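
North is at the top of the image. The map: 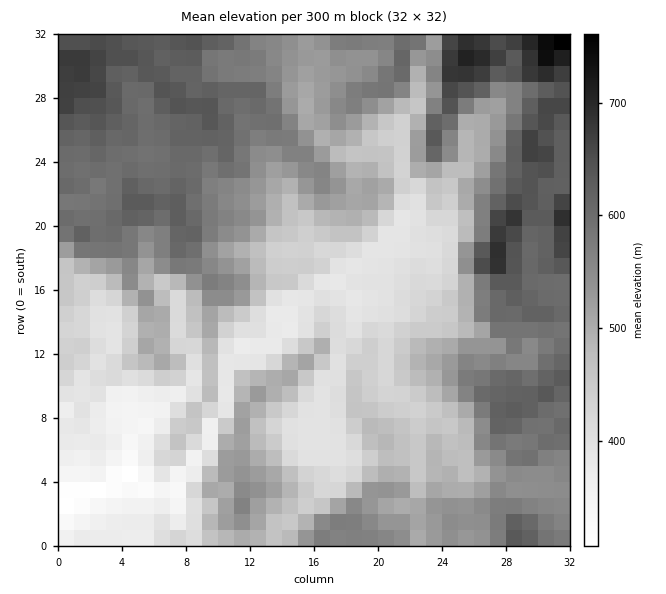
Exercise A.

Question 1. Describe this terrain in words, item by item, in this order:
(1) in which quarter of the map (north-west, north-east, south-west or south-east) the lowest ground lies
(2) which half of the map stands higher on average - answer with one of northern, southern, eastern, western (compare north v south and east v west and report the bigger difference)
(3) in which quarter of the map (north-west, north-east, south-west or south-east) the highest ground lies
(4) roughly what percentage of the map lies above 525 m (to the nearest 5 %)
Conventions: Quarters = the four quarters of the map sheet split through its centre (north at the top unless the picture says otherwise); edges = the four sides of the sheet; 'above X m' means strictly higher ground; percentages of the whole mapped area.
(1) Look to the south-west quarter for the lowest ground.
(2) Taken as a whole, the northern half is higher than the southern.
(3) The highest point lies in the north-east quarter of the map.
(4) Roughly 50 % of the ground is higher than 525 m.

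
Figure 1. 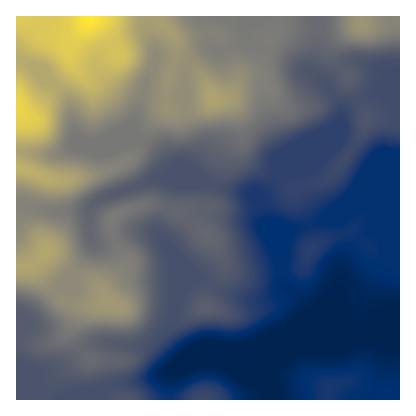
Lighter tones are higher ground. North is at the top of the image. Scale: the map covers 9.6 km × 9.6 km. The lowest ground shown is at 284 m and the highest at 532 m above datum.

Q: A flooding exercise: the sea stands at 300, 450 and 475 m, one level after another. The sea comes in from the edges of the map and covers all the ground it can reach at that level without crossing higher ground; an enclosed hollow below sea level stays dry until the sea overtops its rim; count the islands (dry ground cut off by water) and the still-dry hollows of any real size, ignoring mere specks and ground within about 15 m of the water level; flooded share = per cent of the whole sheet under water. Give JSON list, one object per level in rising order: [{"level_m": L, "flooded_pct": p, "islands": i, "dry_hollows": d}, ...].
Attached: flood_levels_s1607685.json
[{"level_m": 300, "flooded_pct": 12, "islands": 0, "dry_hollows": 0}, {"level_m": 450, "flooded_pct": 89, "islands": 0, "dry_hollows": 0}, {"level_m": 475, "flooded_pct": 94, "islands": 0, "dry_hollows": 0}]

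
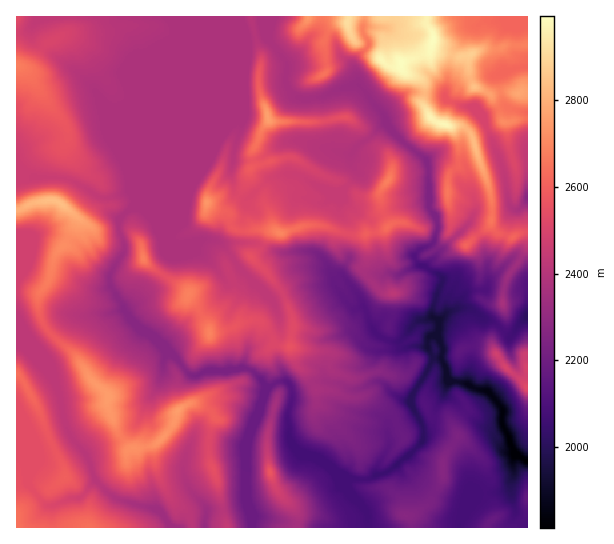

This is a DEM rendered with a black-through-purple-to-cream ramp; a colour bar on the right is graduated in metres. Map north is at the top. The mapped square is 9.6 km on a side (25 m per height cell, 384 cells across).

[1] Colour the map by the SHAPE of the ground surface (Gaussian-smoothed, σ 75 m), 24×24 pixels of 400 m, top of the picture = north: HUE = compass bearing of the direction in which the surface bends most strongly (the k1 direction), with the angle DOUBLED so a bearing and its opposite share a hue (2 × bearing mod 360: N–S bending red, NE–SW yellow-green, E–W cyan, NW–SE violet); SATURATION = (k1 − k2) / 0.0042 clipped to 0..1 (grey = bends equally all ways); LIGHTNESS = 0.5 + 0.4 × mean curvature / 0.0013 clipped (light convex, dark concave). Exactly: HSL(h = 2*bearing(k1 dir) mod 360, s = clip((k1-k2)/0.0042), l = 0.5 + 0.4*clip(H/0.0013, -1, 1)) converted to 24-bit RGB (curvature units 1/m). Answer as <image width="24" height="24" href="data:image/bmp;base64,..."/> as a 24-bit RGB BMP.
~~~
<image width="24" height="24" href="data:image/bmp;base64,Qk32BgAAAAAAADYAAAAoAAAAGAAAABgAAAABABgAAAAAAMAGAAATCwAAEwsAAAAAAAAAAAAAfp2mTXWakJO3p7TFiZu/nHK+kyl2umZFO3XCu+SgZDmYYTBnsKNIttKET3+ebmeIYktvrlpaw8yPooNlR2dyVpWa0qyiuD24m1torUdYRXknYsE0Ng0QgXMkOXF9iMaUbi5iyOuiGRQ6n0OY1PfelYy6bE13eU96cGe2g8apkW+Mx4mNRICCZXpydatNrjrhZ2uDeXKOwNrASBthv321ydOwPLx/P0dpdVKU5PPYEAw32/W3UNWffT9cgUhqdDo5OZQgP38eo12gunqDvGBeV3Nkjc+SGtLhgHp+dq1yqIVQRSZLZZ5o7dXh3XqmJ1JIR6GP1NV5Dg0o6//ARSJPViUmYDsxibuewZy9pVPJB08qu3+504CbitC5saRkNQITe2h7pNSQSRtMeVJkidt2Ln9f02G75p2mFEI/4LF+G1xi8P+BHAo4vHqeksO6ep+Ijo13W2iTj5bZFjdG1t6ypWRWcB6I4ThGo4JTacl4PSVgu5e70+bAOHRyKV+I99ToY2XssNikrFOgA15tlgDix5yCo6B9i3Zgb4xbecOSSA1SbdirxpN3n6TPNQhZ6K1pieewZDBuUS1emd+UxNvgrpHDHVNUTpYxy2Ou6cnt8dLvCBs7tQADfcYwqKhzbaGxnbtqjiYoDXZStNpraZsHOg4EJwwZ5PK9zFp4Wi5ZTJu30/HXV3htmlZgXzyEphktX1sDJi4FNScByzEpRCN/gdmDZY12c7qUXmfPtLvg89bvDWm27xWrRiiWyPnuqOv/ej5GjzWht/PWlGJbclNWZ4RxgD1cQy1W46q4lcrOQICvj8utnajigsDIR8SrrnC9bTtgcGost8c2Mw5Lj9zOHzjU2v7NAaXkazFso++mWkw/gHBVhpN3Yi1MekNee39Mb9WOs4rUqIXHk8rEizSojMaqj4C1d1WLdT1tx72AQ3IpFBldb69nX4RBkCoABokMUze6w7tdSWdObJxyhD+AVlGKTEad6djlfs+PTm2GYpZyhU1VfNVUim9tc2Rvd09fayBD37Vuas6RLYGsQ5BcnTS4+/jQQTCyNV+U8s/QVXKMcZFJNyZjn2FLL4lQleXP5M7ffDeNhl9Unlo9hc6SkGRwaU1pWSNHh+OmSt5z57HlUySIdmxJoZU/ecEYjDosN09f5rWhqkiTvbeIDTc58p/YcPXYS0UpaVY0oVhisD26oOCiaFMse2A+RxcpLJFdwrhbqshnFSwHvyFzoy4+Z9YpN3Md1V4RP1UxW448x3+E1c+yHTS8kf+wjyWMhXOHcUo7Uj8kccot6BNg4qf0OyyYW8W4boPew6rj0aFygy9JAHOBWf/H/8z3er/f0M34S1rLLWY/sfHEpNnlYhNlcbM3e1RoX2F49XDUd9/TZrzBWbqhW7FFtIPnhXbbYkd3iEhIlOyu0+33HgAz9/e9DS05yfugUa47iVnz0db62nCbShkin7VjZV5/f39/b3R9Qdbo6LHJeTtyaaRhfWJseYFmdmhZW4mRhVzRydtliJpODgMw8PjTLhlM1/+amh8KVF4wTEgUb0IjebaUe3qjcGh9f39/f39/Il1P6att0y7EnKlXWWtKdqBcgbHCWXyjITQ++N7TanquBAgz87Kce+w5BxDY4ETNb2OClYyhlbKad62feFB1f3x/f39/f39/dH19qcs8Qhqlr+tsTnDRwVOnbE9Ld3BcTmqEzvLCUwcqEisImXEb2//MHggrdclQXm51dIRrr8yfW0Vvem57f39/f39/f39/f39/Y4RtIURX/8/MIXhDV6gpXJRAgY9IRc+JTREmxSGh5LnUzP//qP/diQZ6f506amGLg6mJg7Z8Y0lwf3d7foB/f39/f4B/f39/f39/LDBV4/zPLD3giT7jj2Tg1ND2hjd0Nxw7T4CozP/bgy0XMAMMbN9K3C1SZpSGksCUel2Gblhzfo6Ae3qAf39/gIB/f4B/f39/LCpd6P+5Ohk92BQYL2APSmUqRxY0kkE5EusGv54VSRJPzfv1UXvs4d3uqcTSr3u1YjhScoVwcoRyeX5+f39/f39/gIB/f4B/M0Nn+fLSMC1gPFuO+9rQHQ5CizCH2PPvu87mxWt7K1mKq9ZJIy8eW4kwhldLq0VnfIWWfZCSfnqHdH19d393fYB+f39/f39/YGh4wNdEcCJaMIJH6sd13wV/AMnSyM+PlliT5s3FNqHe6rvvhnXXkoTFRY5kcoterHtrkmmMgHaHgHqMe4SLeXmBf39/f39/fm+GXJV8KjCb+MzOOQ2h6fzPBwZCjLFNgl93tuaMRi0/Vlg5d29MdXJU"/>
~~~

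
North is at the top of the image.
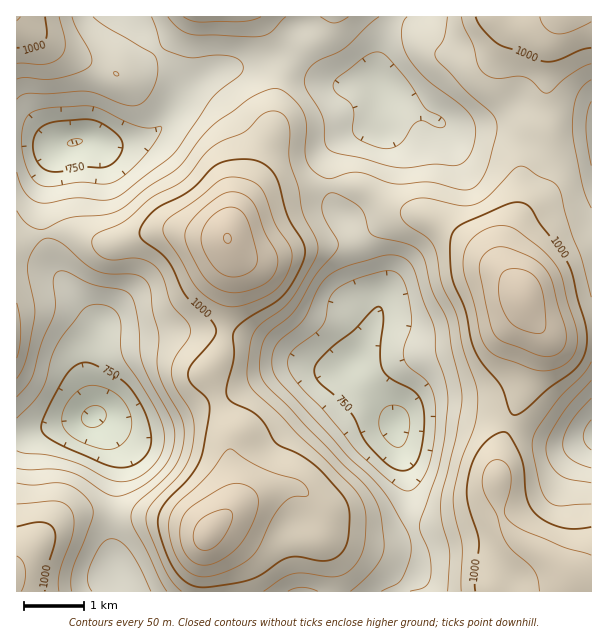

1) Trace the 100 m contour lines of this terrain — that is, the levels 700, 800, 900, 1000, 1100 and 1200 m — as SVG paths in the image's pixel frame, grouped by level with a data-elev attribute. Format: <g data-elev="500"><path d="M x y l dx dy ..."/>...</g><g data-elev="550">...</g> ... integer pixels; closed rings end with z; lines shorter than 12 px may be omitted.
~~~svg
<g data-elev="700"><path d="M102 449l-16-5-12-6-8-7-4-8 1-10 5-11 9-10 10-6 14 1 14 6 10 10 6 13 0 13-6 12-11 8z"/><path d="M398 447l-6-2-6-6-5-6-2-7 0-7 2-7 3-4 6-3 8 1 6 2 4 5 1 6 0 9-2 11-5 7z"/><path d="M69 146l-2-3 4-3 6-1 5 1 1 1-4 3z"/></g><g data-elev="800"><path d="M407 491l-6-2-11-7-33-30-33-41-27-28-7-11-2-7 0-8 4-6 25-19 6-8 3-7 3-17 6-9 7-6 13-6 31-8 9 1 6 4 4 8 3 12 4 27-8 25 1 12 5 8 18 15 5 9 2 12 0 33-6 28-10 19-6 6z"/><path d="M591 450l-5-6-3-7 2-9 6-8"/><path d="M17 418l16-16 9-12 4-10 7-26 11-21 21-25 7-3 10 0 11 4 6 7 2 8 0 21 1 11 34 54 6 15 2 13-3 15-8 13-13 11-15 5-15-2-28-15-19-6-18-4-21-2-7-2"/><path d="M45 186l-7-2-7-7-5-12-4-13-1-14 2-13 4-9 6-4 18-4 39-2 11 3 36 17 12 2 12-2 1 2-5 10-12 17-16 16-13 10-11 3-25-2z"/><path d="M378 147l-16-6-8-6-2-6 2-15-2-7-4-6-12-8-3-7 1-5 5-4 26-20 12-5 6 1 6 5 19 23 17 27 17 9 4 6-2 4-4 1-15-7-6 0-6 4-9 15-6 5-9 4z"/></g><g data-elev="900"><path d="M72 591l-1-10 2-12 20-53 0-6-2-6-11-13-14-7-12-1-22 2-15-2"/><path d="M288 591l6-3 8-1 16 4"/><path d="M350 591l22-19 7-9 4-9 1-14-3-24-3-10-6-12-9-11-21-19-54-58-21-20-6-9-2-9 2-20 5-12 28-25 21-35 22-27 1-4-1-5-11-19-4-12 2-11 3-4 5-1 10 3 18 11 5 8 4 16 3 4 6 3 30 6 12 8 5 9 7 30 15 30 15 77-6 40-15 63 1 20 8 31-2 39"/><path d="M591 483l-21-4-10-4-10-11-4-15 3-12 12-22 10-13 20-22"/><path d="M17 378l5-9 4-10 9-44-1-12-6-30 0-10 5-12 8-10 7-3 11 3 27 23 12 7 12 3 25 1 8 3 4 4 3 8 3 21 6 22-2 29 1 10 6 15 18 32 2 9 0 9-3 16-6 14-12 13-27 24-4 6-1 8 3 10 33 63"/><path d="M591 208l-9-25-8-40-2-17 2-18 3-12 5-9 9-7"/><path d="M17 79l7-2 21 2 12-1 22-6 11-6 2-4-1-8-14-25-5-12"/><path d="M115 75l2 1 2-2-5-2z"/><path d="M168 17l11 11 12 6 63 3 9-1 6-3 17-16"/><path d="M320 17l9 5 6 1 6-2 7-4"/><path d="M447 17l-3 20-9 14 0 6 30 33 26 23 4 6 2 6-1 10-9 35-8 13-8 6-10 1-32-8-36 2-34-12-11 1-18 6-9-3-10-8-5-9-1-9 1-25-3-14-6-8-9-9-7-4-6-2-9 3-14 6-34 24-15 15-25 32-29 19-23 19-9 5-13 4-34 3-25 11-4 0-8-1-6-4-10-13"/></g><g data-elev="1000"><path d="M45 591l1-19 9-32-1-10-4-5-8-3-9 1-16 4"/><path d="M197 587l15 0 37-7 11-5 21-14 9-4 10 0 21 4 11-1 6-4 5-5 4-7 1-8 1-27-3-9-7-9-18-20-10-9-12-8-23-11-11-18-6-8-8-6-19-9-5-7 0-9 7-29-1-21 2-6 11-10 27-16 11-9 13-20 8-21-2-12-16-27-8-30-4-9-11-12-13-5-21 1-14 5-26 26-36 19-9 11-5 10 0 5 3 4 16 12 8 8 6 9 12 25 24 24 7 11-2 9-22 25-4 9 0 6 3 5 15 15 3 7 0 12-7 38-4 10-7 11-27 29-4 7-2 7 3 20 12 28 10 13z"/><path d="M591 527l-16 2-12-1-15-6-11-7-7-8-3-7-4-35-7-18-9-14-4-1-8 3-10 8-8 10-6 14-4 16 1 20 11 39-4 37 0 12"/><path d="M512 414l4 1 8-4 24-22 27-20 9-13 3-15-2-18-7-24-6-24-4-11-28-40-9-15-6-5-7-2-12 3-46 20-7 8-3 13 2 32 13 32 8 37 9 16 19 23 8 23z"/><path d="M17 48l18 0 9-5 3-10-2-16"/><path d="M476 17l6 11 15 15 45 18 13 0 26-11 10-2"/></g><g data-elev="1100"><path d="M198 564l9 1 12-4 14-9 10-12 10-18 5-16-1-11-6-7-12-5-12 2-32 19-10 9-5 14 1 16 7 14z"/><path d="M540 356l9 0 8-2 6-5 3-8-1-14-14-49-8-12-13-9-24-10-8 0-6 1-10 9-3 10 7 38 7 27 4 5 6 5z"/><path d="M224 291l9 2 9-1 21-7 10-9 5-13-2-11-11-19-11-29-8-8-12-4-12 2-18 13-14 15-5 12 3 14 15 27 9 10z"/></g><g data-elev="1200"><path d="M227 243l3 0 1-4-1-5-3-1-4 4 1 3z"/></g>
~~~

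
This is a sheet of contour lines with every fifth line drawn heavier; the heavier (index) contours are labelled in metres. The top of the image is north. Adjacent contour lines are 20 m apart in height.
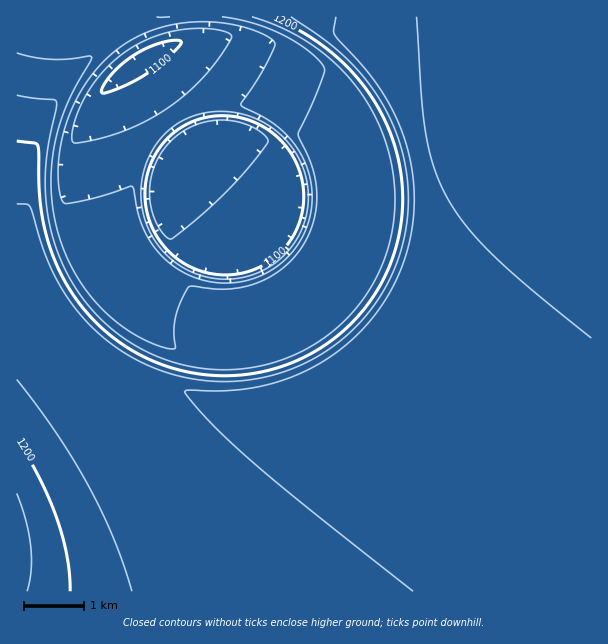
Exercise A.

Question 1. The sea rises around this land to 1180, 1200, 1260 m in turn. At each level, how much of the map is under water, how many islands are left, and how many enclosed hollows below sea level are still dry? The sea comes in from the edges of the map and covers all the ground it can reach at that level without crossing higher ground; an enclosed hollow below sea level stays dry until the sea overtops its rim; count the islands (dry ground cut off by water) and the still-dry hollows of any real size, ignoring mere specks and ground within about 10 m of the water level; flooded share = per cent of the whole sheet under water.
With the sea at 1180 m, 32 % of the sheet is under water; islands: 0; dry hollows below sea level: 0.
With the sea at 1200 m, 36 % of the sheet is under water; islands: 0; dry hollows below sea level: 0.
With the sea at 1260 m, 87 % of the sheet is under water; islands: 0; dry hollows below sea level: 0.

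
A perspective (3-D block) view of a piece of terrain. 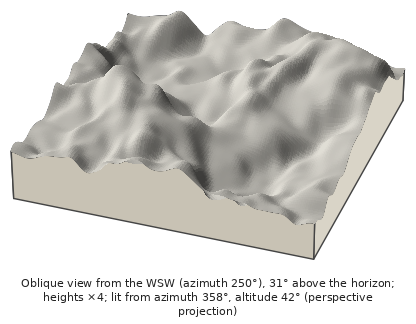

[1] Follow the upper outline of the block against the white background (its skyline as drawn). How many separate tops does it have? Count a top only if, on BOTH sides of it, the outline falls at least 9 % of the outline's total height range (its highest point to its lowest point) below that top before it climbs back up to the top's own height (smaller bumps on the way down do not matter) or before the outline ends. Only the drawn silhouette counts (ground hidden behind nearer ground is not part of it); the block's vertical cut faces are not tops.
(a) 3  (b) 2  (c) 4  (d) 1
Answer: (b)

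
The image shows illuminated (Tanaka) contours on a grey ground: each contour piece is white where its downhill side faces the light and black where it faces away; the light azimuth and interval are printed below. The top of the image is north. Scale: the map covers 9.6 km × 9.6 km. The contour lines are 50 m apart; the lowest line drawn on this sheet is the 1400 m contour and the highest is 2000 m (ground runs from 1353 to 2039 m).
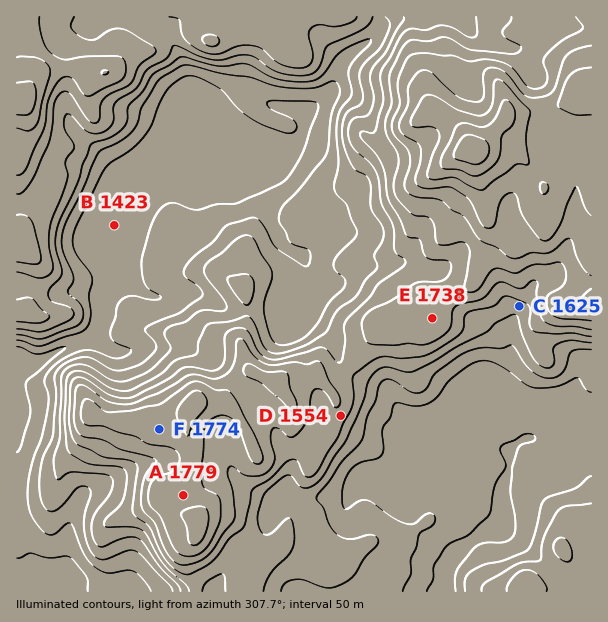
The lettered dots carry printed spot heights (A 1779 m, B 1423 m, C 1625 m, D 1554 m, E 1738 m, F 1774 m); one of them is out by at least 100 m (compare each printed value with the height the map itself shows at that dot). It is D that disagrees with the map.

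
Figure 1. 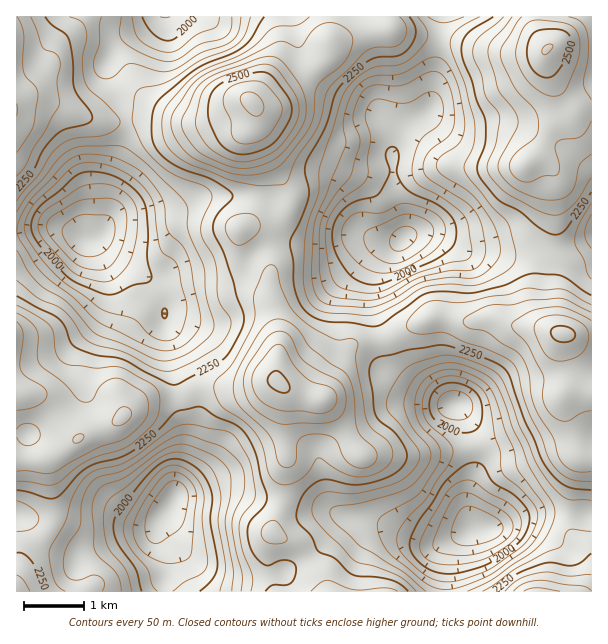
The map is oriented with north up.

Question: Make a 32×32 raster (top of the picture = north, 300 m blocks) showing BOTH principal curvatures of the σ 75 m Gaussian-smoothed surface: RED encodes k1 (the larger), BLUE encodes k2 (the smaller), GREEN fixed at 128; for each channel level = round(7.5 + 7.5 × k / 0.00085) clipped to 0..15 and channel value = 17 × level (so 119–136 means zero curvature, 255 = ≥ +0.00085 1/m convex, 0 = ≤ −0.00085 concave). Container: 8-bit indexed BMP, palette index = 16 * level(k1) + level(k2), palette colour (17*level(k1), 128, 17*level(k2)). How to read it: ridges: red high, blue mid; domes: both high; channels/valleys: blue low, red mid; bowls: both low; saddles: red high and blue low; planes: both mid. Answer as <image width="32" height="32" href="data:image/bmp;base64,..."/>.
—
<image width="32" height="32" href="data:image/bmp;base64,Qk02CAAAAAAAADYEAAAoAAAAIAAAACAAAAABAAgAAAAAAAAEAAATCwAAEwsAAAABAAAAAAAAAIAAABGAAAAigAAAM4AAAESAAABVgAAAZoAAAHeAAACIgAAAmYAAAKqAAAC7gAAAzIAAAN2AAADugAAA/4AAAACAEQARgBEAIoARADOAEQBEgBEAVYARAGaAEQB3gBEAiIARAJmAEQCqgBEAu4ARAMyAEQDdgBEA7oARAP+AEQAAgCIAEYAiACKAIgAzgCIARIAiAFWAIgBmgCIAd4AiAIiAIgCZgCIAqoAiALuAIgDMgCIA3YAiAO6AIgD/gCIAAIAzABGAMwAigDMAM4AzAESAMwBVgDMAZoAzAHeAMwCIgDMAmYAzAKqAMwC7gDMAzIAzAN2AMwDugDMA/4AzAACARAARgEQAIoBEADOARABEgEQAVYBEAGaARAB3gEQAiIBEAJmARACqgEQAu4BEAMyARADdgEQA7oBEAP+ARAAAgFUAEYBVACKAVQAzgFUARIBVAFWAVQBmgFUAd4BVAIiAVQCZgFUAqoBVALuAVQDMgFUA3YBVAO6AVQD/gFUAAIBmABGAZgAigGYAM4BmAESAZgBVgGYAZoBmAHeAZgCIgGYAmYBmAKqAZgC7gGYAzIBmAN2AZgDugGYA/4BmAACAdwARgHcAIoB3ADOAdwBEgHcAVYB3AGaAdwB3gHcAiIB3AJmAdwCqgHcAu4B3AMyAdwDdgHcA7oB3AP+AdwAAgIgAEYCIACKAiAAzgIgARICIAFWAiABmgIgAd4CIAIiAiACZgIgAqoCIALuAiADMgIgA3YCIAO6AiAD/gIgAAICZABGAmQAigJkAM4CZAESAmQBVgJkAZoCZAHeAmQCIgJkAmYCZAKqAmQC7gJkAzICZAN2AmQDugJkA/4CZAACAqgARgKoAIoCqADOAqgBEgKoAVYCqAGaAqgB3gKoAiICqAJmAqgCqgKoAu4CqAMyAqgDdgKoA7oCqAP+AqgAAgLsAEYC7ACKAuwAzgLsARIC7AFWAuwBmgLsAd4C7AIiAuwCZgLsAqoC7ALuAuwDMgLsA3YC7AO6AuwD/gLsAAIDMABGAzAAigMwAM4DMAESAzABVgMwAZoDMAHeAzACIgMwAmYDMAKqAzAC7gMwAzIDMAN2AzADugMwA/4DMAACA3QARgN0AIoDdADOA3QBEgN0AVYDdAGaA3QB3gN0AiIDdAJmA3QCqgN0Au4DdAMyA3QDdgN0A7oDdAP+A3QAAgO4AEYDuACKA7gAzgO4ARIDuAFWA7gBmgO4Ad4DuAIiA7gCZgO4AqoDuALuA7gDMgO4A3YDuAO6A7gD/gO4AAID/ABGA/wAigP8AM4D/AESA/wBVgP8AZoD/AHeA/wCIgP8AmYD/AKqA/wC7gP8AzID/AN2A/wDugP8A/4D/AMaGcoPY25dic5aUo5XTk1OltZSm6NqTgoOVpMnqtnTV1qZjc9a4t8KUdEFytfWDgrXIhJW0o1JTdHNzqMXVYpK3xIWDxKRjQISDcnXJ+sjnxbZ1lKKgUGBwUVBiwvOTtoPF2La3g2Fgg5GVturs6qandYOUo7SFg1FQMECA1OeVYKPlpoSkpGBQcpemx7X1pHJgcIGTtbWEUmBjcnCx8mB0teSDUpPGc0AgkrSDoePEc3Kkk4OlyIVgk6iFlqXSg8bZ6INBpLR0IGCzpFO2+Mm0s9ja18i4paKhxtekpura5ej297W4uJaAopSUc6X52YGk+v34+Pn24rOTg5PZ++lBg6f59vnKt7Kip3RTpOSiUZLkxsm4t9Xi1KKDhtXVtWKjtae1+Pvo08SllIS2xZWn1POTg7SSUWGAkpWo2NaT2Ma1dHS42tnBxqPX1crK1/j914Vjs5EQADB0hsnbybbHyLaUtdvY6OHW1dXU7drn1erXg6TGolAwYZKlx7bIt4OEdKa12bh0krenk7bq+bWFhNNyc7XEo4OVpJKVxLOzlZaDtJW2lHRidJZjhbf6lXWEtsXGpqe0xdfGpZXZyNf16Milc4STYjBzgnJjxffHtcXp5uT26MXn2Lbn5fv8+7amyZZzhaaUUXSUpXPT47SClKi05fb6+PX3+eXW2Nmng4S4taOkppWDdKi5psjntXJgcmJzttzqxrW3lbaE1XO1pZVjcoPGlGOFhralp+e2hGKDc4CTuLalYZOEs4Kyg8emhlFihKXFhWSFtsWU19emknV0cECCopBQkpO1lqbIo2NgQFFTlqXGlKi46ZSl1cZSQoNxMFCBooaFpqaT08GAIFBUdFF1ltmkxuvrt7b3tEIxgqRBUFCSdJSkk7X2soRShGN1UlKUxYSCoqKkhvnXlHKl2bKFdZVkt4Slt+jHxpWUg3VjdKW0glCQkKCT19fExcWkwdenpqWnyOi329fpx4RSZJWVhaakhafHtMGhdJanpZKh6Pr29Pj867a4pMeVk4OWtLTHyMfo6fzax4OChLmUYnG1uLV0lrjotpOmuLezxujVsqXHybjI2fraqKaitaSTlKRkgoWlpZTFl7iXpsX46LSTo9jXx6em6evqx5ZiQXSFgkFzpZODhKWoyqaotqWFkpbDtNXq+fz82saypGMwY6V0UGTIuJeWtcSmhKa2lGGEuLWgxfn6+fnIkOLllVGEtHNgdMaWlrboxoNyheqVUZPntoFys4Wk9fOBtfn4spbXk5C1yae32frIppSkx7alo6NTMYOiMIDC5qO37Nbz6fvT4OTp18ba/P3Gp5Sm2KSmpHNyhZRAg8XGhKbZtdX7/fPx5NfFx/vY+fU="/>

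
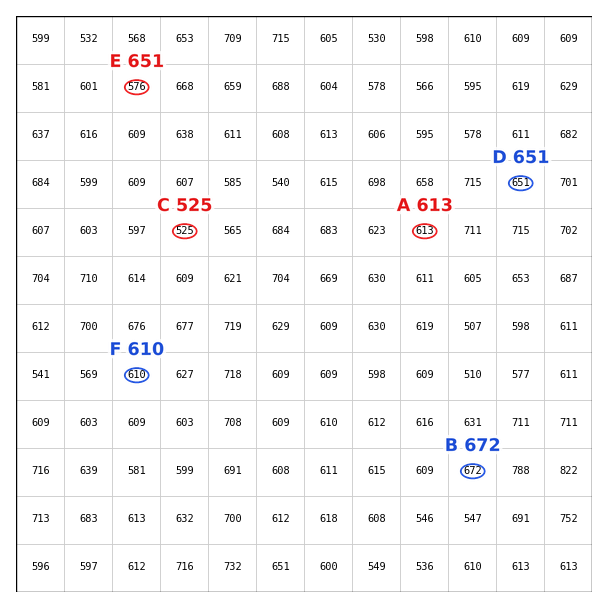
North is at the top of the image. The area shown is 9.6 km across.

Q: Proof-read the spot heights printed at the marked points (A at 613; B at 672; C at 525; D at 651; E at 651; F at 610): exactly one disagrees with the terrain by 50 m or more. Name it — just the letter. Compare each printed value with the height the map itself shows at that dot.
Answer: E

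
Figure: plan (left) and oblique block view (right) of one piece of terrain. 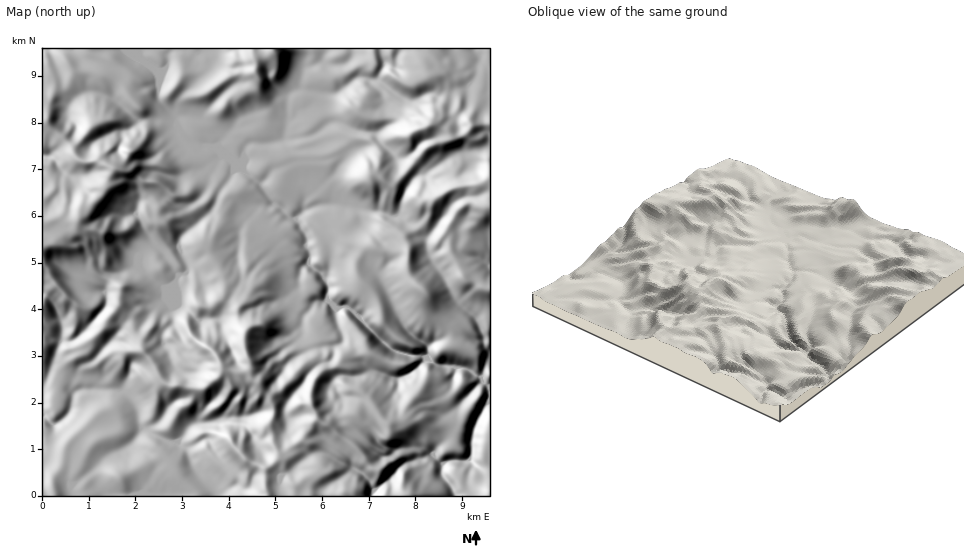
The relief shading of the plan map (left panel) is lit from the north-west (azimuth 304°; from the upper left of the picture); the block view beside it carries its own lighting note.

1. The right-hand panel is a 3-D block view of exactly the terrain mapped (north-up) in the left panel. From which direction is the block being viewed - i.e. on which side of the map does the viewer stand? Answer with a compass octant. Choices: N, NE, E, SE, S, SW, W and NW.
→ SE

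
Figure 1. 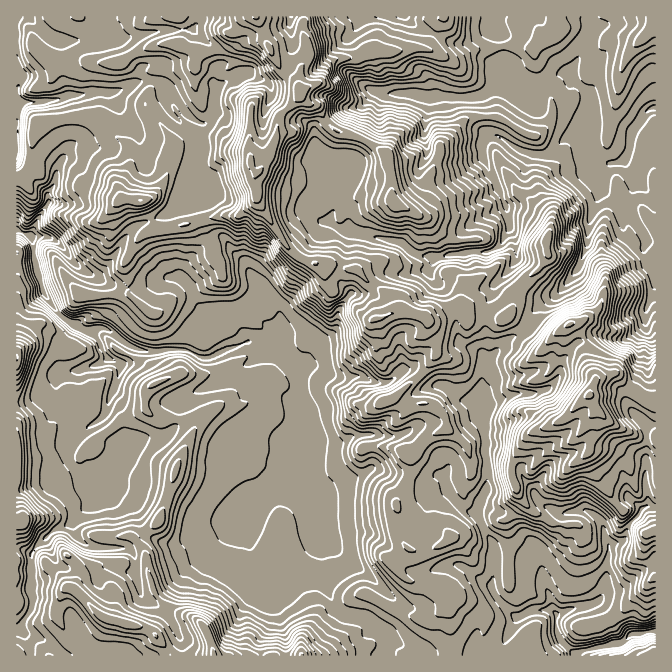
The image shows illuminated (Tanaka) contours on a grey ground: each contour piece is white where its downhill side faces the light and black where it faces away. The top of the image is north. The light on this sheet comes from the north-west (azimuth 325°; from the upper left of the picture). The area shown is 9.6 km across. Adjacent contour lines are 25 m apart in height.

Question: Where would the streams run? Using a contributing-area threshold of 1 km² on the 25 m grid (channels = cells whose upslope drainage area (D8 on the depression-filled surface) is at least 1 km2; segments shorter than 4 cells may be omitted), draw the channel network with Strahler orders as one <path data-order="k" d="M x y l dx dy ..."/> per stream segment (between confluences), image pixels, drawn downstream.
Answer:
<path data-order="1" d="M50 644l-8-6-4 0-6-3-5 0 0-1-3-4 0-8 8-14 0-4 2-2 0-5-4-5 2-4 0-36 22-22 3-2 3 0 7-3 23-23 2 0"/><path data-order="3" d="M555 620l2 12 3 5 0 3 12 12 10 0 2-2 5 0 1-2 15-1 2-2 12 0 3-1 8-9 12 0 5-3 8 0"/><path data-order="1" d="M344 614l-4-2-5-5-7-13 0-47-8-9 0-3"/><path data-order="2" d="M555 612l0 8"/><path data-order="1" d="M547 590l2 2 1 8 2 2 0 6 3 4"/><path data-order="1" d="M135 570l0-13-1-3-6-6-30 0-1-1-5 0-2-2-3 0-12-10 0-3-1-2 0-10 18-18"/><path data-order="1" d="M258 564l-3-4-3-6 0-4-2-2 0-6-5-8 0-4 7-6 5-10 1-9 4-5 2-12"/><path data-order="2" d="M609 545l0 13-2 2 0 20-2 2 0 8-3 7-7 7-3 1-5 0-2 2-8 0-2 1-8 2-5 4-3 0-4 6"/><path data-order="2" d="M320 535l-2-3 0-10-1-2 0-20-3-7 0-5-6-8 0-3-3-7-5-7 0-5-3-6"/><path data-order="2" d="M478 515l2 2 0 5 2 3 3 7 3 3 0 2 4 3 0 4 2 1 0 33-2 2 0 8 3 7 3 3 0 2 17 17 5 0 12-7 20 0 3 2"/><path data-order="2" d="M92 502l-4-10-10-12-3-10"/><path data-order="1" d="M537 497l0 1 8 9 14 7 6 0 2-2 8 0 2-2 10 0 3 4 2 0 10 10 2 3 0 5 1 2 0 4 4 7"/><path data-order="1" d="M249 492l8 0 7-4"/><path data-order="2" d="M264 488l3-3 0-2 30-30 0-1"/><path data-order="1" d="M445 478l0 5 2 2 0 3 5 5 3 7 10 10 3 2 7 0 3 3"/><path data-order="1" d="M105 472l-27 0-3-2"/><path data-order="2" d="M75 470l-5-5-2-3 0-14 4-6 13-14 7-3 3-3 2 0 10-10 1-12 4-5 0-3 3-5 2-9 3-6 0-7-3-3-5-2-7-7"/><path data-order="1" d="M647 467l0 5-2 1 0 14 2 1 0 17-3 3-2 0-3 7-10 10-2 3 0 7-2 3-3 4-5 0-2 2-5 0-1 1"/><path data-order="3" d="M297 452l0-12 1-2 0-10 4-6 0-19-4-5 0-6 2-2 0-5-2-2 0-3-8-17"/><path data-order="2" d="M485 413l0 42 2 2 0 31-9 15 0 12"/><path data-order="1" d="M495 402l-10 11"/><path data-order="1" d="M482 380l0 5-2 2 0 8 5 5 0 13"/><path data-order="1" d="M360 377l-26 0-16-10-24 0-4-4"/><path data-order="1" d="M64 372l11 0 10-5 12-2 8-5 0-7"/><path data-order="3" d="M288 362l0-2-11-12-10 0-2-1"/><path data-order="1" d="M254 360l11-12 0-1"/><path data-order="2" d="M105 353l-3-3 0-3-4-7-3-3 0-2-7 0-3-3-3-2-4 0-1-2"/><path data-order="3" d="M265 347l-3-2-4 0-1-2-3 0-2-1-7 0"/><path data-order="3" d="M245 342l-3 3-3 0-2 2-10 0-20 10-10 0-3-4-7-3-25 0-2 2-13 0-2-2-5 0-2-2-3 0-10-5-11-10-2 0-7-5-28 0"/><path data-order="3" d="M77 328l-5-1-17-17 0-2-5-5 0-1-6-9 0-5-2-1 0-4-7-11 0-10-1-2 0-18-9-9"/><path data-order="1" d="M647 310l2-8 5-9 0-8 1-2 0-10-6-6-2-4 0-3-2-2 0-21-3-4-2-5-3-3-5-10 0-3-2-2 0-15 2-2 0-15-5-10 0-3-2-2 0-5"/><path data-order="1" d="M264 288l14 20 0 20 2 2 0 8-3 4-2 5-10 0"/><path data-order="1" d="M182 278l8 9 7 16 7 7 0 17 31 0 10 10 0 5"/><path data-order="1" d="M579 268l3-6 0-4 2-1 0-4 3-5 0-11 2-2 0-12 1-1 2-9 2-1 0-4 1-1 2-9 3-6 0-12 2-2 0-3 3-3 0-2 5-7"/><path data-order="1" d="M75 263l-7-6-3-7-10-10-3-2-4 0-1-1-12 0-3-4"/><path data-order="3" d="M25 233l-3-1-5 0"/><path data-order="2" d="M32 233l-7 0"/><path data-order="1" d="M332 168l2 2 3 0 7 7 0 15-4 6-3 4-3 6 0 4-2 1 0 7 3 7 7 3 8 0 7 3 7 0 1 2 12 2 1 1 6 0 1 2 7 0 2 2 4 0 4 1 6 7 2 0 7 5 10 0 1 2 16 0 1-2 7 0 2-2 13 0 1-1 20 0 2-2 4 0 10-10 1-5 3-3 2-9-2-1 0-9-4-10-2-8-5-8 0-4-3-6-4-4-6-13 0-5-2-2 0-10 5-6 0-2 1 0 0-2 9 2 7 3 3 4 1 0 6 5 10 5 3 0 1 1 6 0 1 2 12 0 3-2 17-16 5-2 17-17 3 2"/><path data-order="1" d="M192 165l0-30-8-8-2-4-12-10 0-1-5-7 0-5-1-2 0-3-4-3-3-9-3-3"/><path data-order="1" d="M60 163l-3 7 0 7-2 1 0 5-7 9 0 11-3 4-1 5-4 3-8 18"/><path data-order="2" d="M610 163l5 0 10-5"/><path data-order="2" d="M625 158l5-10 0-10 2-1 0-5 8-10 0-2 5-7 5-5 5 0"/><path data-order="2" d="M592 120l2 2 0 25 3 6 8 9 5 1"/><path data-order="2" d="M18 107l0 10-1 1 0 34"/><path data-order="1" d="M387 93l50 0 5 4 13 0 2 1 11 0 2-1 8 0 16-9 11 0 3 2 0 2 27 0 10-12 14-7 10 0 20 20 1 4 0 3 2 2 0 18"/><path data-order="2" d="M107 92l-17 0-2 1-6 0-2 2-12 0-6 3-5 0-2 2-10 0-1 2-20 0-6 5"/><path data-order="2" d="M154 80l-12 0-17 8-3 0-2 2-3 0-2 2-8 0"/><path data-order="1" d="M234 80l-5 0-12 10 0 3-2 2 0 15-3 7-7 6-5 0-3-1-13-14-4-6-8-9 0-1-2 0-13-12-3 0"/><path data-order="1" d="M104 42l-44 0-2-2-3 0-7-3-20-20-8 0 0 1-3 4 0 45 5 6 0 9-5 6 0 10 1 2 0 7"/>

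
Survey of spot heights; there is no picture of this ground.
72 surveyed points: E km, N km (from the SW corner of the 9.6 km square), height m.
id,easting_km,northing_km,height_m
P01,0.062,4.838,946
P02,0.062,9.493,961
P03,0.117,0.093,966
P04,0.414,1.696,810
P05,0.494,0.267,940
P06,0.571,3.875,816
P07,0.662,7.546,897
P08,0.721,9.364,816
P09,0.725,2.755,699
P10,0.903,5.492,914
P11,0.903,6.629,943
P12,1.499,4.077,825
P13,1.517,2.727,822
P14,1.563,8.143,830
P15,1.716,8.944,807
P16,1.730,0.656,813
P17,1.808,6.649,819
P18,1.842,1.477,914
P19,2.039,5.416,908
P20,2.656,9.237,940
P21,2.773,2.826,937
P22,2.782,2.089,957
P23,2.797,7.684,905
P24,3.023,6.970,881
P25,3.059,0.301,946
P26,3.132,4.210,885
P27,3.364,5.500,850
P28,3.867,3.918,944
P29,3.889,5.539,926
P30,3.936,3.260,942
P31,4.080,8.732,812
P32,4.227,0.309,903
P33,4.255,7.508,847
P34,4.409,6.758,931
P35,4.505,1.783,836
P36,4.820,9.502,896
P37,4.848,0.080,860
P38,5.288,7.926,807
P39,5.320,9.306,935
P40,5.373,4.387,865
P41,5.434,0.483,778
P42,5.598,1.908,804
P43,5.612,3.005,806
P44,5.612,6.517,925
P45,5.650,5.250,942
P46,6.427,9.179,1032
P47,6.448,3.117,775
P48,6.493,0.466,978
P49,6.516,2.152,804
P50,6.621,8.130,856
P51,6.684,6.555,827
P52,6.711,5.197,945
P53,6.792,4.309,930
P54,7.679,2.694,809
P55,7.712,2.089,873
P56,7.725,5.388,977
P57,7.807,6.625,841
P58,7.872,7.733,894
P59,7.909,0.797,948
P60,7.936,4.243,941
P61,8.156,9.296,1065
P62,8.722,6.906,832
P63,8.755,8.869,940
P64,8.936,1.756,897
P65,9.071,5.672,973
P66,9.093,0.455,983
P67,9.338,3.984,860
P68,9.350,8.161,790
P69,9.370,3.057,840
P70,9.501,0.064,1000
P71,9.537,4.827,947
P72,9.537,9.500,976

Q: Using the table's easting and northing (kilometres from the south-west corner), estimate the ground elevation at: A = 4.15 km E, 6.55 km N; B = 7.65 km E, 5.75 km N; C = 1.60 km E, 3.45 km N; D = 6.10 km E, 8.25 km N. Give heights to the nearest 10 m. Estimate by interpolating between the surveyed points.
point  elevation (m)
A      890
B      940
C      810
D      830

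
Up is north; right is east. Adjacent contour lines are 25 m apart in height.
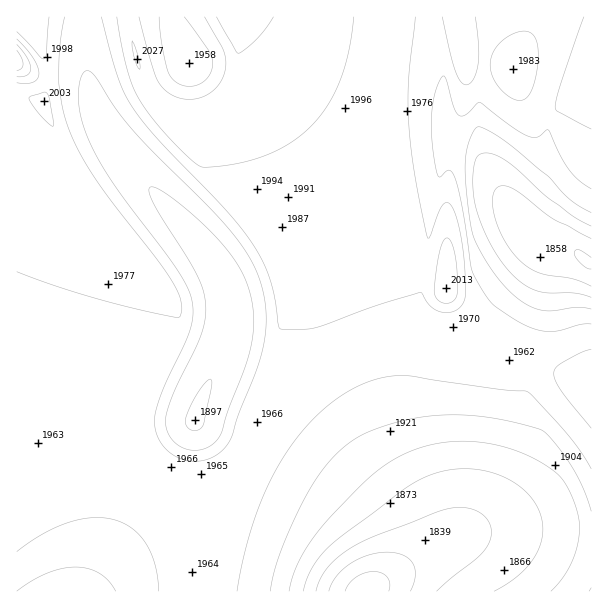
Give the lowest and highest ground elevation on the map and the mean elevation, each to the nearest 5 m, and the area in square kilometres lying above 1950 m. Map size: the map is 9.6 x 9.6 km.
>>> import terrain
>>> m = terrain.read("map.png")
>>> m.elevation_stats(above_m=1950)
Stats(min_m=1785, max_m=2035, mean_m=1950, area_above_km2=59.5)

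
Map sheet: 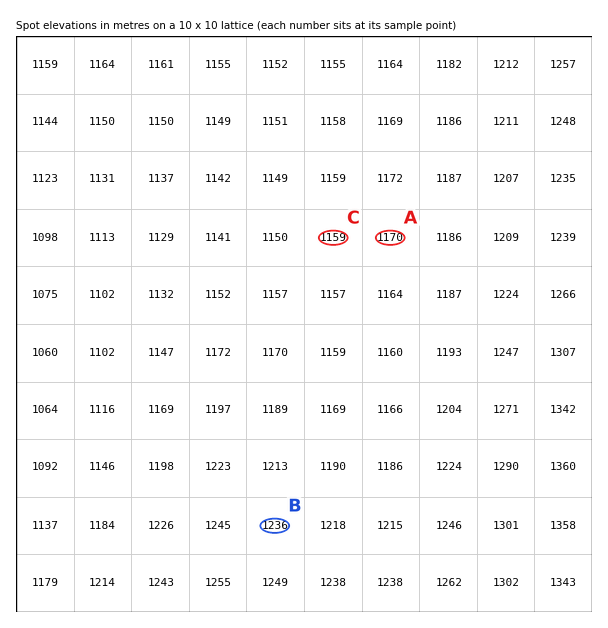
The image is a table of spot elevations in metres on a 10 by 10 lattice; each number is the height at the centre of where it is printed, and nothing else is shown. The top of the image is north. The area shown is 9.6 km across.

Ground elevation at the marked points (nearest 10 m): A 1170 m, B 1240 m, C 1160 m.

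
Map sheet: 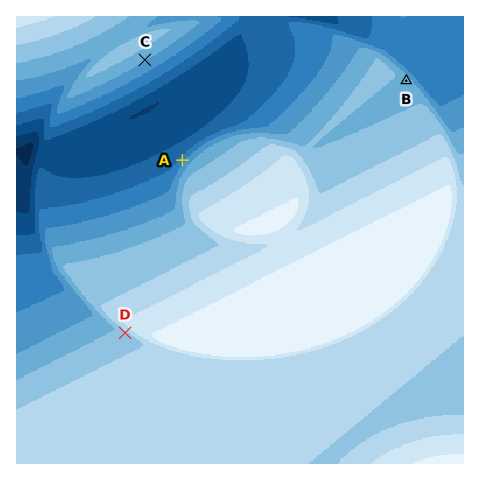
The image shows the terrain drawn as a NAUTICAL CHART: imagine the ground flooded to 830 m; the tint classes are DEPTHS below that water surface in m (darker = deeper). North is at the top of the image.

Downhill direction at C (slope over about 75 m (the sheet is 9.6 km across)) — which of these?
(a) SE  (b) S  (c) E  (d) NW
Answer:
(a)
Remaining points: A NW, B NE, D SW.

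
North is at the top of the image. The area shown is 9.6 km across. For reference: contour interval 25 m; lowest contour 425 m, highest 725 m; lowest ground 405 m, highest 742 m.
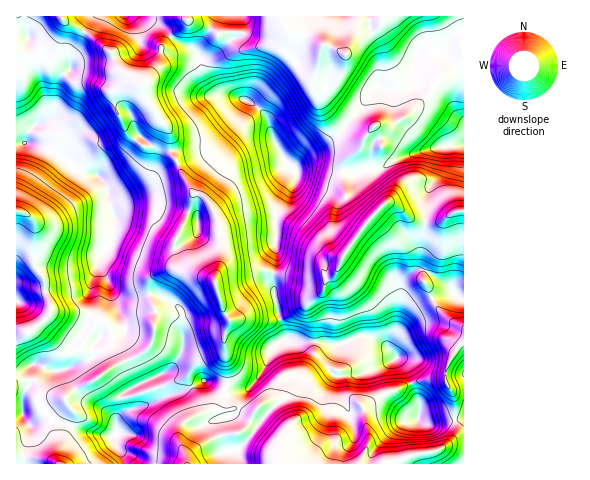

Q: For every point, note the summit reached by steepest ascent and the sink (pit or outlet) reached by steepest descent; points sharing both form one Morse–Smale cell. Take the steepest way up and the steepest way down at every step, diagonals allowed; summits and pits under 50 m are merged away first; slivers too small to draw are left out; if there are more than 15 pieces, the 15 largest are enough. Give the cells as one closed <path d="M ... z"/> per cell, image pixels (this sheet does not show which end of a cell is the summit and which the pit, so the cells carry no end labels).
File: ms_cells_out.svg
<path d="M61 16l-37 1 7 42 12 30 5 20-2 9-16 12-5 13 15 3 22 10 14 12 23 9 5 5 3 7 1 13 7 16 0 7-3 18-10 8-2 16 8 13 8 21 8 24 0 7-7 4-16 1-7 9 0 10-25 12-20 3-14-7-3 1-2 20 3 0 5 4 5 17 9-5 12-2 12-11 16-7 24-16 24-11 10-8 4-10 1-28-6-13 0-14 4-5 19-8 24 5-14-8-7-15 0-8 13-26 5-23-22-40-1-20-3-7-5-3-6 17-6 7-9-1-14-14-12-23-2-18 14-7 14-1-23-15-7-16-23-18-20-10z"/><path d="M172 37l-11 11-4 19-14 17-16 0-14 7 2 18 12 23 14 14 9 1 4-3 6-12 1-11 6 5 3 7 1 20 22 40-5 23-13 26 0 8 7 15 16 9-26-6-15 6-7 5-1 16 6 13-1 15 5-6 6-2 23-1 16-12 13-6-1-18 5-4 28-1 7-3 11 0 6 3 3-10-1-47 6-14 15-21 0-10-12-11-11-22-5-18-5-8-8-7-12-6-26-6-10-12-8-22-6-10z"/><path d="M31 143l-15 1 0 66 13 6 6 6-1 40 10 17 1 14 5 9 1 10-19 18-16 2 1 83 6-2-1-14 9-17-1-13 2-4 3-1 14 7 20-3 23-10 2-12 7-9 16-1 7-4 0-7-8-24-8-21-8-13 2-16 10-8 3-18 0-7-8-21 0-8-8-12-23-9-14-12-16-8z"/><path d="M463 32l-9 3-6 6-4 12-16 0-11 3-3 10 1 14-5 6-13 5-9 0-10-5-2 1-29 35 8 6 13 5-7 13-14 11-4 7 0 22 3 13 7 11 11 10 4 1 18-18 10 2 16 14 11 3 15 0 16-10 10-2z"/><path d="M390 203l-6 1-19 20-20 28-11 23-5 2-6-2-24 2-23-4-3 1 1 20 12 45 9 4 26-1 18 3-10 20 1 6 7 5 23-2 36-15 0-3-7-8 1-5 24-35 17-9-2-11-6-8 0-7 6-13 13-16 1-21 2-3-7 2-21-1z"/><path d="M382 16l-194 0-2 8-15 12 22 13 6 10 8 22 10 12 26 6 12 6 8 7 15 38 6 10 10 9 10-13 29-18 14-16-19-17-14-23 8-35 6-2 18 9 4-9 6-7 15-4 7-6z"/><path d="M218 295l-30 19-23 1-6 2-5 6-1 18-9 11-28 13-18 13-30 16-3 4 1 7-13 13 0 3 35 11 27 4 3-4-2-11 3-4 8-7 55-18 19-11 8 0 16 5 3-10-4-37 6-19-7-12z"/><path d="M321 342l-32 0 5 6 2 24-5 9-2 12-19 17 17 18-1 9-9 14 0 8 3 5 80 0 8-19 0-13-6-26 26-14 24-9-8-18-7-7-37 16-18 2-8-1-4-4-1-6 10-19z"/><path d="M348 122l-15 16-29 18-9 10 1 15-15 21-6 14 1 47-2 9 3 2 22 3 22-2 8 2 5-2 11-23 22-30-14-12-7-11-3-13 0-22 4-7 14-11 7-13-13-5z"/><path d="M463 16l-80 0-5 12-7 6-15 4-6 7-4 9-18-9-5 0-3 4-6 33 14 23 20 16 28-34 2-1 10 5 9 0 13-5 5-6-1-14 2-9 12-4 16 0 4-12 6-6 10-3z"/><path d="M267 270l-42 3-9 5 2 16 5 14 7 12-6 19 4 37-2 9 8 4 15-1 14-18 11-23 12-8-12-45 0-21z"/><path d="M209 381l-8 0-19 11-14 3-16 8-30 11-6 7 2 11-4 6 8 17 1 8 63 1 0-8-8-17 4-14 12-9 22-7 10-21-3-3z"/><path d="M411 384l-23 8-26 14 6 26 0 13-8 16 1 3 34 0 17-9 27-5 9-6 8-9 1-5-3-9-26 3-10-5 2-15z"/><path d="M432 300l-4 0-14 8-25 39 15 18 8 17 33-3 1-11 8-15 10-12 0-13-17-10z"/><path d="M145 16l-83 0 0 2 6 6 20 10 23 18 7 16 25 16 14-17 4-19 10-12-9-10z"/>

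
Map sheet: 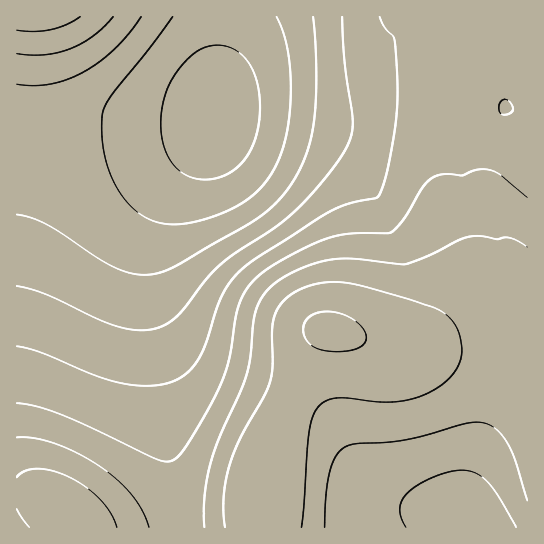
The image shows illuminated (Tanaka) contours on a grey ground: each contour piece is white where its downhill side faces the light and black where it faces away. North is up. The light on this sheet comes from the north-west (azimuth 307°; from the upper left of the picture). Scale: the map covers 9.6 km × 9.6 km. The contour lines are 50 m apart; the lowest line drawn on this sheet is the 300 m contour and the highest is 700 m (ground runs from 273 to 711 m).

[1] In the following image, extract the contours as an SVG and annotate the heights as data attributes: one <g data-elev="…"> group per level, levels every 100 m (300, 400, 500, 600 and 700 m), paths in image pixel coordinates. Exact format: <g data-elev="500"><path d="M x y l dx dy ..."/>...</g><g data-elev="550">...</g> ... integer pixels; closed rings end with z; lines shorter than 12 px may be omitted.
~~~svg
<g data-elev="300"><path d="M201 179l-10-2-9-4-7-7-7-9-4-11-3-12 1-27 3-13 5-12 8-12 9-11 10-7 8-5 9-2 9 1 10 3 8 5 6 7 6 10 4 12 3 14-2 29-7 23-5 9-8 9-8 6-9 4-11 2z"/></g><g data-elev="400"><path d="M17 84l17 2 16-2 16-4 17-8 16-10 16-13 14-15 12-17"/><path d="M313 17l3 34 0 42-2 29-5 23-8 22-12 21-15 17-19 15-82 48-15 5-15 2-14-2-15-6-17-10-48-32-16-7-16-4"/></g><g data-elev="500"><path d="M502 114l-3-3 0-6 3-5 4-1 5 4 2 7-4 4z"/><path d="M17 30l17 1 17-2 15-4 14-8"/><path d="M380 17l5 10 8 8 1 4 4 52-2 26-4 28-6 30-7 20-4 3-26 6-20 8-71 45-17 13-10 11-8 12-6 14-14 43-7 13-9 10-10 7-14 4-16 2-18-2-28-7-59-24-25-7"/></g><g data-elev="600"><path d="M149 527l-6-16-11-16-14-14-17-14-23-14-23-9-21-6-17-1"/><path d="M325 527l1-30 3-23 6-16 8-10 12-4 32-2 22-3 62-16 11 0 8 2 7 5 7 8 10 20 13 42"/><path d="M527 247l-10-6-8-3-12 1-15-3-11 0-10 3-32 16-23 9-53-5-23 1-15 3-16 6-14 8-12 8-10 10-7 14-3 14-3 36-4 16-26 62-9 25-6 33-1 32"/></g><g data-elev="700"><path d="M330 351l17 0 13-4 6-6-1-8-8-11-14-8-16-3-13 3-6 4-4 5-1 7 2 7 4 6 5 4z"/></g>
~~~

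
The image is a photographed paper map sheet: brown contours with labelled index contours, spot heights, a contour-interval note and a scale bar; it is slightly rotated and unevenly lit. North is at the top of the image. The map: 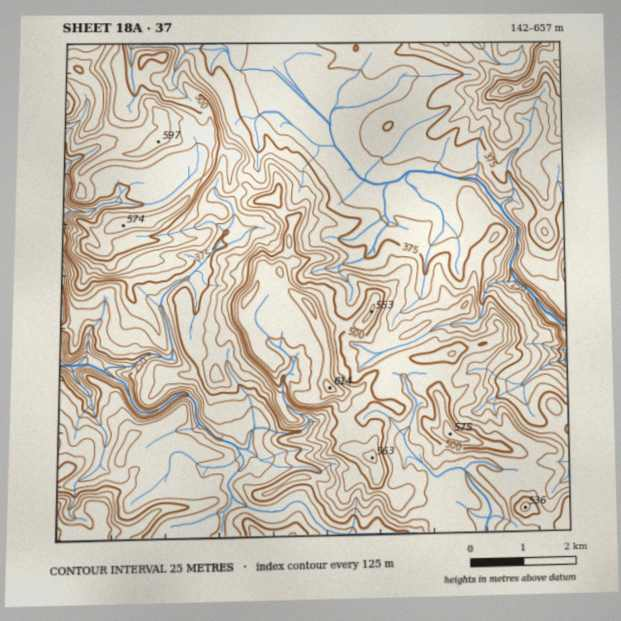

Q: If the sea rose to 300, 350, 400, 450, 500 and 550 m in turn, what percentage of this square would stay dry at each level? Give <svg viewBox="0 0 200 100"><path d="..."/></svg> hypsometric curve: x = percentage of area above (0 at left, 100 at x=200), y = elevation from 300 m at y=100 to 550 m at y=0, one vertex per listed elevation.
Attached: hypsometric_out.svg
<svg viewBox="0 0 200 100"><path d="M189 100l-42-20-43-20-35-20-32-20-24-20"/></svg>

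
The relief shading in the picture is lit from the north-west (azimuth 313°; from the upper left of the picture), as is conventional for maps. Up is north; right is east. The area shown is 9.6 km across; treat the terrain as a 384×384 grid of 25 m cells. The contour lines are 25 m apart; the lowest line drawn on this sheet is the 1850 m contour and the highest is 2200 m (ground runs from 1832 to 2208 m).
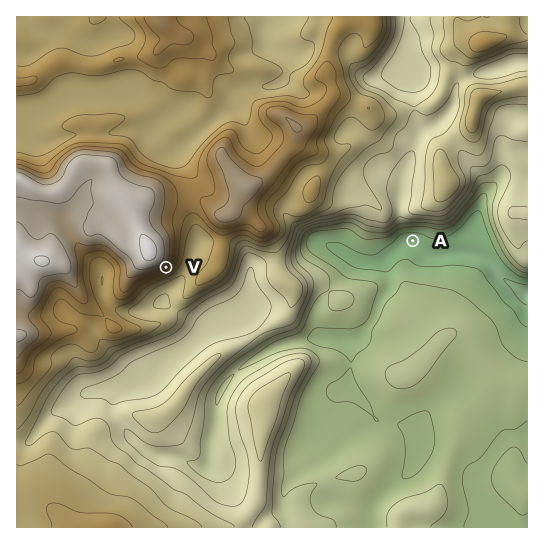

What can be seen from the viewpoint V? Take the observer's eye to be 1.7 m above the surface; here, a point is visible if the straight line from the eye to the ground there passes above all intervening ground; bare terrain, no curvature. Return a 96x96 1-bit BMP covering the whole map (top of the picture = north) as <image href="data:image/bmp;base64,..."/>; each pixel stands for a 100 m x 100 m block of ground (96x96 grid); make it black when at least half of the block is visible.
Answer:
<image width="96" height="96" href="data:image/bmp;base64,Qk2+BAAAAAAAAD4AAAAoAAAAYAAAAGAAAAABAAEAAAAAAIAEAAATCwAAEwsAAAIAAAAAAAAA////AAAAAAAB/////8AAAH+AAP8B/////+AAAD8AAf8D//////AAAD+AAf8H//////gAAD/8A/8P//////gAAA/+A/+f//////wAAAf/A/+///////wAAAP/B/////////wAAYH/h/////////wAAcH/h/////////wAAcH/j/////////wAAeH/j///////H/wAAfH/z/////+AH/wAAP//x/////4AP/wAAH//5/8f//wAf/wAAD//5/8H//gB5/wAAB////8D//gAx/4AAB////8AH/AAA/4AAA////8AB/AAA/4AAA////8AA/DgAf4AAA////+AAPPwAf8AAA/////AAB/4Af8AAB/////AAB/8AP8AAD/////gAAf+AP8AAD/////gAAP/AP+AAH+A//9wAAD/gH+AAP+Af/8wAAB/gD/AAf/AP/84AAAfwB/gAf/gP/98AAAP4A/wB//wH/9+AAAH8AfwD//4H//+AAAD+AP4H//8H//4AAAD/AD8f//+P//4AAAB/gB/8P//P/98AAAB/4AGAD////8+AAAA/+AAAB////8HCAAA//gAAA///4cA+AAA//4AAA///wEAGD/gh/+AAAf//wAAAH//AD/AAAP//+AAAP//AAPgAAD///AAAP/+AAHwAAB///gAAAf+AABwAAA///AAAAf/AABwAAA//+AAAAf/gAB4AAA//8AAAAB/wAB4AAB//4AAAAAf4ABwAAB//wAAAAAP8ABgAAAf/gMAAAAP+AAAAAAD/g8AAAAf/AAAAAAA/h8AAAAB/gAAAAAAHn8AAAAAfgAAAAAAAP8AAAAAPgAAAAAAAP8AAAAAPgAAAAAAAf4AAAAAHgYAAAAAAP8AAAAADx4AAAAAAP8AAAAAD/4AAAAAAP8AAAAAD/wAAAABAP8AAAAAD/gAABwfgP8AAAAADwAAAAg/AH8AAAAAAAAAAAA/AH8AAAAAAAAAAAA/AD8AAAAAAAAAAAAPAB8AAAAAAAAAAAAHgAMAAAAAAOAAAAADgAAAAAAAAEAAAAABgAAAAAAAAAAAAAAAAAAAAAAAAAAAAAAAAAAAAAAAAAAAAAAAAAAAAAAAAAAAAAAAAAAAAAAAAAAAAAAAAAAAAAAAAAAAAAAAAAAAAAAAAAAAAAAAAAAAAAAAAAAAAAAAAAAAAAAAAAAAAAAAAAAAAAAAAAAAAAAAAAAAAAAAAAAAAAAAAAAAAAAAAAAAAAAAAAAAAAAAAAAAAAAAAAAAAAAAAAAAAAAAAAAAAAAAAAAAAAAAAAAAAAAAAAAAAAAAAAAAAAAAAAAAAAAAAAAAAAAAAAAAAAAAAAAAAAAAAAAAAAAAAAAAAAAAAAAAAAAAAAAAAAAAAAAAAAAAAAAAAAAAAAAAAAAAAAAAAAAAAAAAAAAAAAAAAAAAAAAAAAAAAAAAAAAAAAAAAAAAAAAAAAAAAAAAAAAAAAAAAAAAAAAAAAAAAAAAAAAAAAAAAAAAAAAAAAAAAAAAAAAAAAAAAAAAAAAAAAAAAAAAAAAAAAAAAAAAAAA="/>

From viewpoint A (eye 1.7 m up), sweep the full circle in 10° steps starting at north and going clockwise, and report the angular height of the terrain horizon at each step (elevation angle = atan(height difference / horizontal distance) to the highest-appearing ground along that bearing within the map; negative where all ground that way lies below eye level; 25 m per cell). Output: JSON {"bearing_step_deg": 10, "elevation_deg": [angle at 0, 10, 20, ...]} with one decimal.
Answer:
{"bearing_step_deg": 10, "elevation_deg": [12.7, 12.8, 12.6, 12.0, 10.8, 8.8, 6.1, 3.3, 3.3, 2.8, 2.2, 0.7, 1.0, 1.5, 1.8, 2.1, 2.4, 2.6, 2.7, 2.7, 2.3, 1.6, 2.2, 2.3, 3.0, 3.8, 3.4, 4.5, 5.1, 7.5, 9.8, 10.8, 10.2, 9.7, 10.9, 12.1]}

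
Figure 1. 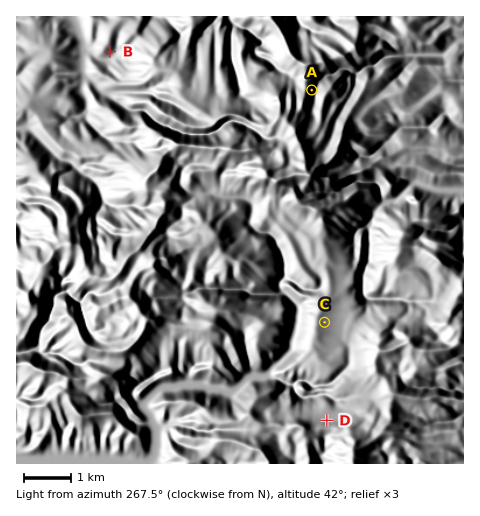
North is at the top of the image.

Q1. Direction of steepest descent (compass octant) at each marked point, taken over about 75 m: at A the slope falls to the E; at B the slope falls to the SE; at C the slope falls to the E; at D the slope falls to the N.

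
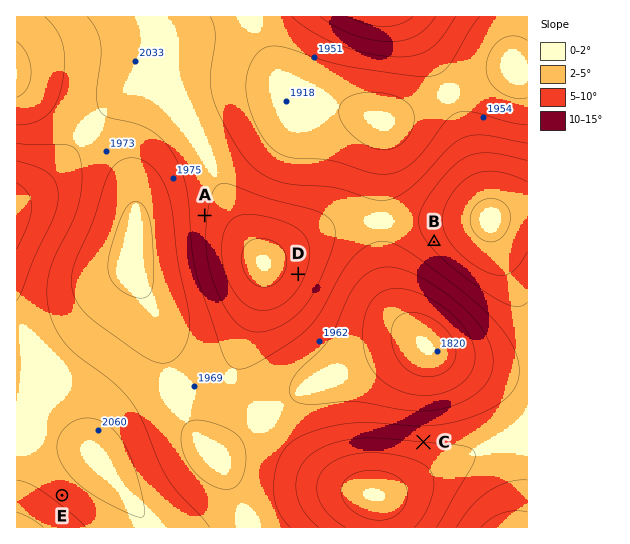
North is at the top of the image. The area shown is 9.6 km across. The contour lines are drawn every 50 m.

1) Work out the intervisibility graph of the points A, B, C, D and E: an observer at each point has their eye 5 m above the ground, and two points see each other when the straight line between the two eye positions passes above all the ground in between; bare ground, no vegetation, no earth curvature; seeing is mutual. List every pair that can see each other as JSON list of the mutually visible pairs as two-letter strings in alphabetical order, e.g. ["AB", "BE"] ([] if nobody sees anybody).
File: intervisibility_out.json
["BC", "BD", "CD"]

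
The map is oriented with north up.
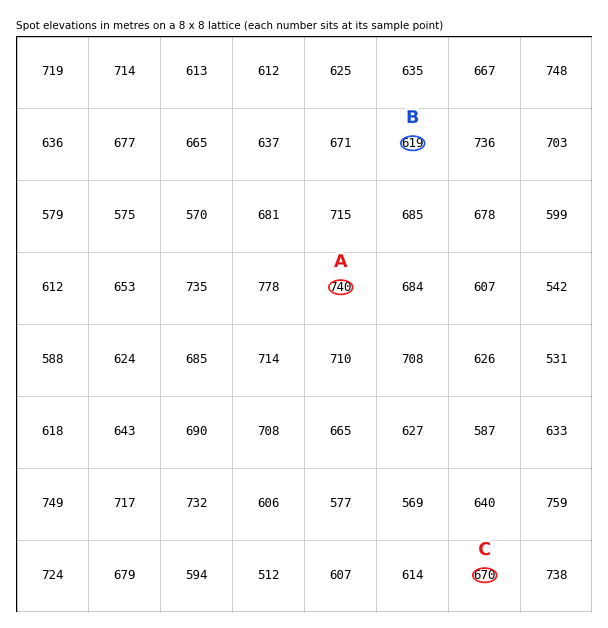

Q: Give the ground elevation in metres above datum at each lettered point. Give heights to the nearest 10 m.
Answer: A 740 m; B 620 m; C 670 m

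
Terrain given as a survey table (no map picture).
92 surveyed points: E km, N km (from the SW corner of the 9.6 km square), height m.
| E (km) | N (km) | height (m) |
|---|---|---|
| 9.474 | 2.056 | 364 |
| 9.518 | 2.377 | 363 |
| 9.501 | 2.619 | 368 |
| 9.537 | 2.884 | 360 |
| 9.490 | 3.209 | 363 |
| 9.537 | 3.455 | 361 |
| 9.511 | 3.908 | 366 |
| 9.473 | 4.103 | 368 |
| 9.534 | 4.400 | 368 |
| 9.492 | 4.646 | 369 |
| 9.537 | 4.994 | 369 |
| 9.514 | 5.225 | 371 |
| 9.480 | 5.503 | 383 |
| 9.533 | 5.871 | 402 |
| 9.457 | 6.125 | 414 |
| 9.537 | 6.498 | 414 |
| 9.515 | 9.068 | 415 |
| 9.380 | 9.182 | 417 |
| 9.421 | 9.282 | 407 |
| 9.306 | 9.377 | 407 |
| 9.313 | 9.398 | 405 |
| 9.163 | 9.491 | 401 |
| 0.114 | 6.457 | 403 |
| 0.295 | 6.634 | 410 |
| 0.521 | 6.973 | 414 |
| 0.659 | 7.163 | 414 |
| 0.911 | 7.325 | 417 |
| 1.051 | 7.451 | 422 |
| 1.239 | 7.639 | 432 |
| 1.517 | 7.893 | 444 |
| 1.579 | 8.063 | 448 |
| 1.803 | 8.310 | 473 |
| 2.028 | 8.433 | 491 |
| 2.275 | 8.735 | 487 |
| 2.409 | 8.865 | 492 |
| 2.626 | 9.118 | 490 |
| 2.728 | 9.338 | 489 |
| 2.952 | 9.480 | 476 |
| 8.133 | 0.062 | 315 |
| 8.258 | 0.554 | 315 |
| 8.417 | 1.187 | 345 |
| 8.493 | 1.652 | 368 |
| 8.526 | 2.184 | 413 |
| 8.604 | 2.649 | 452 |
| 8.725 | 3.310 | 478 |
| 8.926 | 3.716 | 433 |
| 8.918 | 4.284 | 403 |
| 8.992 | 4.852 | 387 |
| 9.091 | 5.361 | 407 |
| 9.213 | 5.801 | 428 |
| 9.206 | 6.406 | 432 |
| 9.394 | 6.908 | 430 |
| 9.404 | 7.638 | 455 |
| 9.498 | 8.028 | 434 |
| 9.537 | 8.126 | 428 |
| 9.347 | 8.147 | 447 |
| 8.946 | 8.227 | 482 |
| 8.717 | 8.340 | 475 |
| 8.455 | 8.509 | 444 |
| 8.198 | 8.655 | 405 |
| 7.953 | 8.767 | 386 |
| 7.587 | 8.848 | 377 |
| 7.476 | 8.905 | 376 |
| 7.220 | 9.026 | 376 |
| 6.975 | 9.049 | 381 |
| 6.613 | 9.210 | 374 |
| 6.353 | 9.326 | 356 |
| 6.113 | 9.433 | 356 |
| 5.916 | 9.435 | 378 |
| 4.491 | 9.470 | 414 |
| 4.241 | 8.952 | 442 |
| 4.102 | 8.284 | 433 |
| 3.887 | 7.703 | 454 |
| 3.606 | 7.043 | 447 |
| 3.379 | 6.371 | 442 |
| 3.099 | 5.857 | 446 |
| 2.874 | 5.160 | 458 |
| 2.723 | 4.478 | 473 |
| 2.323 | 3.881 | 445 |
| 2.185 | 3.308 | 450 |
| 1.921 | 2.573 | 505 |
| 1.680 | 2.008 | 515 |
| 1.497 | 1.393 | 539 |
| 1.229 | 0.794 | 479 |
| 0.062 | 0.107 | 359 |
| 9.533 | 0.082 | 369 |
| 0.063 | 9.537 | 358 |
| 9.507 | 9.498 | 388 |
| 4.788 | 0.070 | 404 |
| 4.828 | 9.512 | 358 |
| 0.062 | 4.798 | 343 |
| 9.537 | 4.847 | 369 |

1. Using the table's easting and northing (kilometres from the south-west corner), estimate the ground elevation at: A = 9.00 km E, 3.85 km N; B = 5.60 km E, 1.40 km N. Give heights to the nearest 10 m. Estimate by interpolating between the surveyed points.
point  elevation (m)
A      410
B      420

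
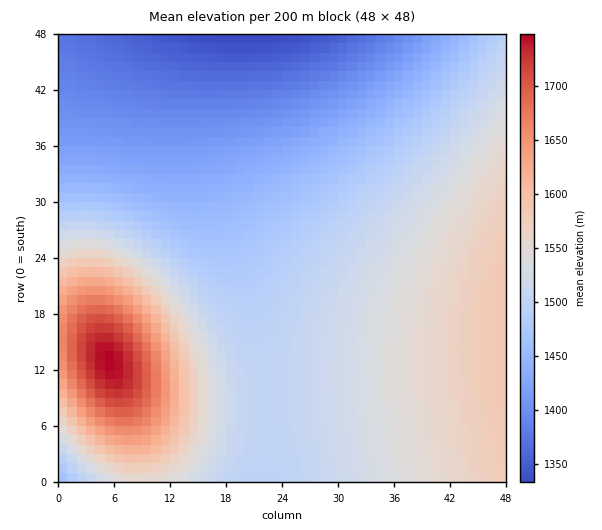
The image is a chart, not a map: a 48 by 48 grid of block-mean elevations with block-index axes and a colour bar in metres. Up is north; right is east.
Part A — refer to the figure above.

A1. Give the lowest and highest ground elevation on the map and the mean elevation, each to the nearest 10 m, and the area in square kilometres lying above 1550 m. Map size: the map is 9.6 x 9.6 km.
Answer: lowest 1330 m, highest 1750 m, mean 1500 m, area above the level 23.7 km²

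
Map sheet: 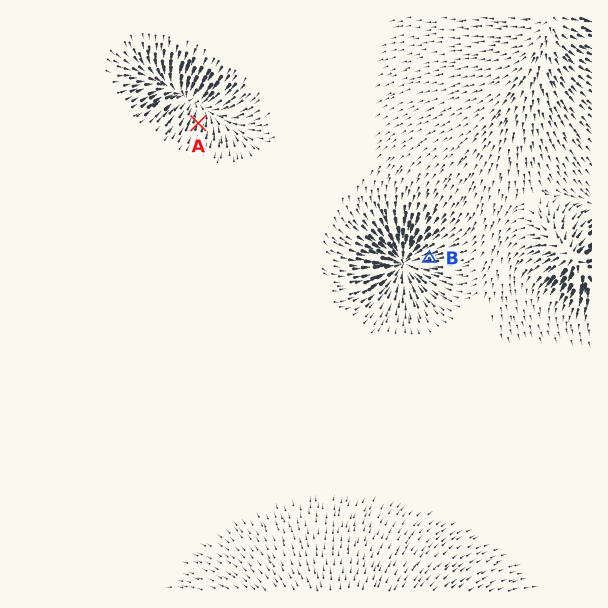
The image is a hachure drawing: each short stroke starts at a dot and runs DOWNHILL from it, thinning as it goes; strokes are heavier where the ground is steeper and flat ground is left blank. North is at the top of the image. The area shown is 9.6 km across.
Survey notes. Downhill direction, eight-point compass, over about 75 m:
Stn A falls N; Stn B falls W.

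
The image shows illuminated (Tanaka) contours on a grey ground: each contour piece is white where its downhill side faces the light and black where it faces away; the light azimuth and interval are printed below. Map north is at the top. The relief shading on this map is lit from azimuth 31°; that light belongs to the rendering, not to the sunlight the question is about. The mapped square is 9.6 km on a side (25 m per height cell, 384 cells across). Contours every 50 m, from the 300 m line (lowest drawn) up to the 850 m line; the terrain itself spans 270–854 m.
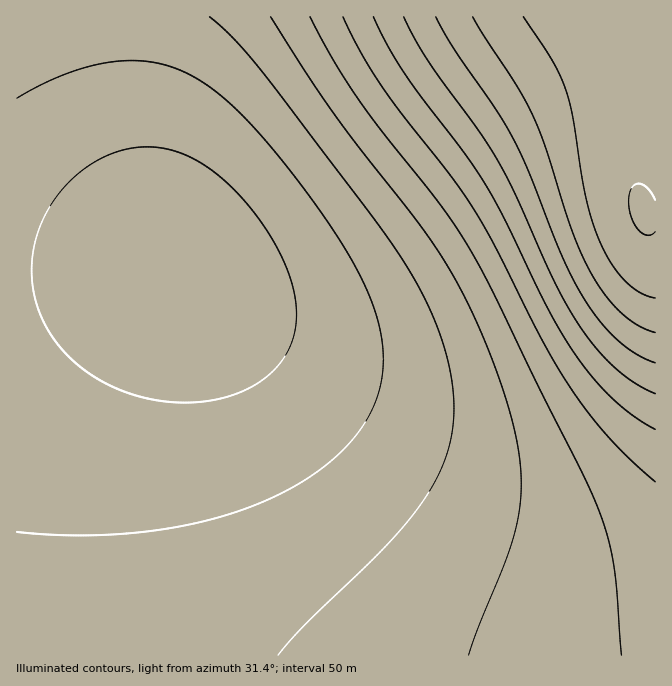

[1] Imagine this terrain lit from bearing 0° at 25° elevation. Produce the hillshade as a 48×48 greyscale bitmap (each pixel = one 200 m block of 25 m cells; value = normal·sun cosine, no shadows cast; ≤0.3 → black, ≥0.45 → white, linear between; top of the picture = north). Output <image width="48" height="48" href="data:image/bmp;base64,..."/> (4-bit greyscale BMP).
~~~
<image width="48" height="48" href="data:image/bmp;base64,Qk32BAAAAAAAAHYAAAAoAAAAMAAAADAAAAABAAQAAAAAAIAEAAATCwAAEwsAABAAAAAAAAAAAAAAABEREQAiIiIAMzMzAERERABVVVUAZmZmAHd3dwCIiIgAmZmZAKqqqgC7u7sAzMzMAN3d3QDu7u4A////AM3d3d3d3d3d3d3d3d3d3d3d3d3dzMzMzN3d3d3d3d3d3d3d3d3d3d3d3d3d3MzMzN3d3d3d3d3u7u7u7u7t3d3d3d3d3MzMzN3d3d3d3u7u7u7u7u7u7t3d3d3d3czMzN3d3d3u7u7u7u7u7u7u7u7d3d3d3czMzN3d3e7u7u7u7u7u7u7u7u7t3d3d3czMzN3d3u7u7u7u7u7u7u7u7u7u3d3d3MzMy93d7u7u7u7u7u7u7u7u7u7u7d3d3MzLu93u7u7u7u7u7//+7u7u7u7u7d3dzMy7u93u7u7u7u7//////+7u7u7u7d3dzMu7ut7u7u7u7v////////7u7u7u3d3czLu6qu7u7u7u7//////////u7u7u3d3My7qqme7u7u7u///////////u7u7u3dzMu6qZme7u7u7v///////////u7u7t3dzLuqmYiO7u7u7v//////////7u7u7d3cy7qpiHd+7u7u7//////////+7u7u3d3Mu6qYh3Zu7u7u7//////////u7u7t3dzLuqmIdmVe7u7u7v////////7u7u7d3czLqph3ZVRO7u7u7u///////u7u7u3d3My7qYh2VEQ+7u7u7u7////u7u7u7d3dzMu6mYdlRDM+7u7u7u7u7u7u7u7t3d3MzLupmHZUQzIt7u7u7u7u7u7u7u3d3dzMu7qph2VUMiIt3u7u7u7u7u7u7d3d3MzLu6qYh2VDMiIt3d7u7u7u7u7t3d3czMu7qqmIdlRDIiIt3d3d7u7u7t3d3dzMy7u6qpmHZlQzIiIt3d3d3d3d3d3d3MzLu7qqmYh3ZVQzMiM93d3d3d3d3d3czMy7uqqpmId2ZUQzMzNN3d3d3d3d3czMzLu7qqmZiHdmVURERERczMzd3dzMzMzMu7uqqZmIh3dmVURERVZszMzMzMzMzMy7u6qpmZiId2ZlVVVVVmeMzMzMzMzMy7u7qqqZmIh3dmZlVVVWZ4iczMzMzMu7u7u6qpmYiHd3ZmVVVVZneJqru7u7u7u7u7qqqZmIh3dmZlVVVWZ4iau7u7u7u7u7qqqpmZiId3ZmVVVVVmeJmrzbu7u7u7qqqqqZmIh3dmZlVVVVZniJq83bu7uqqqqqqpmZiId3ZmZVVVVVZniavN7qqqqqqqqqmZmYiHd2ZmVVVVVVZ4mrze76qqqqqqqZmZmIiHd2ZlVVVVVWZ4mrze/6qqqqqZmZmZiIh3dmZVVVVVVWZ4mr3e/6qpmZmZmZmIiId3dmZVVVVVVWeIq83e/5mZmZmZmZiIiId3ZmZVVVVVVmeJq83e75mZmZmZmIiIiHd3ZmZVVVVVVmeJq83e7pmZmZmYiIiIiHd3dmZlVVVVZneJq8zd7pmZmYiIiIiIiHd3dmZmZVVmZniJq7zd3ZmYiIiIiIiIiHd3d2ZmZmZmZ3iZq7zN3ZiIiIiIiIiIiId3d3d2ZmZnd4iZq7zMzIiIiIiIiIiIiIiHd3d3d3d3eImaq7vMzIiIiIiIiIiIiIiId3d3d3d3iImaq7vMzA=="/>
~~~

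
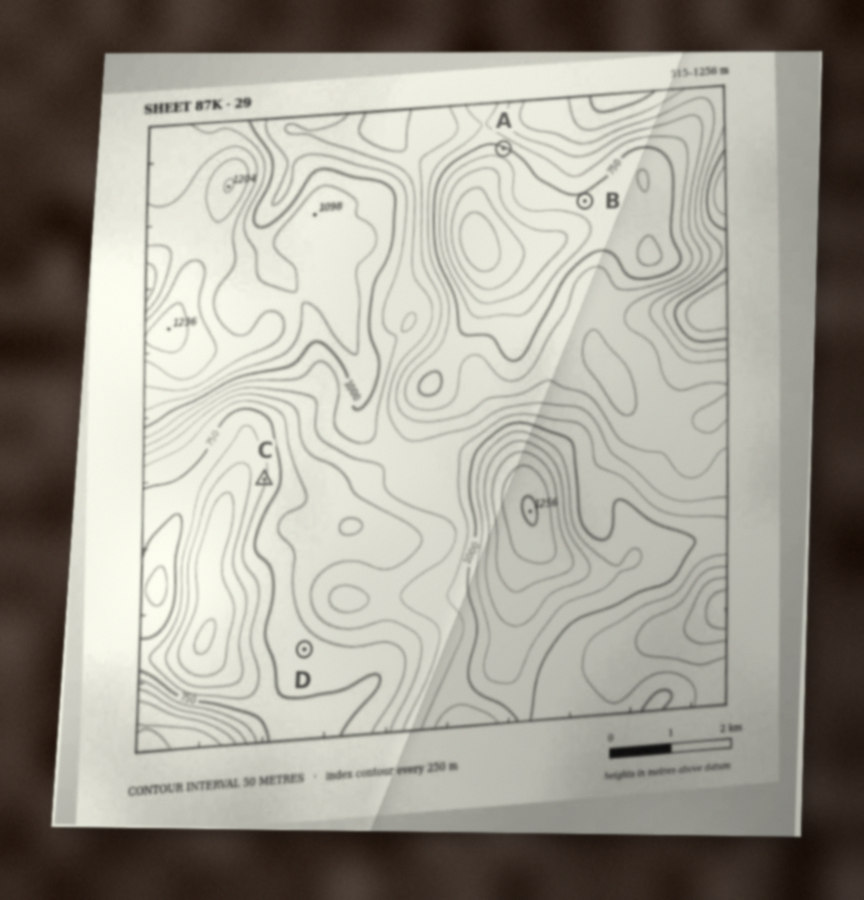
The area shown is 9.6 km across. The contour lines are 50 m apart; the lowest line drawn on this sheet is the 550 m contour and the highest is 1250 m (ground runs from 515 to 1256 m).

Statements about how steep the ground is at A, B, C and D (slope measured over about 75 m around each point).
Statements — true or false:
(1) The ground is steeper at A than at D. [true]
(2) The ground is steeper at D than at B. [false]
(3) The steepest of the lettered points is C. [false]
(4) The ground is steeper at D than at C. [false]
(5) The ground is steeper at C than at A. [false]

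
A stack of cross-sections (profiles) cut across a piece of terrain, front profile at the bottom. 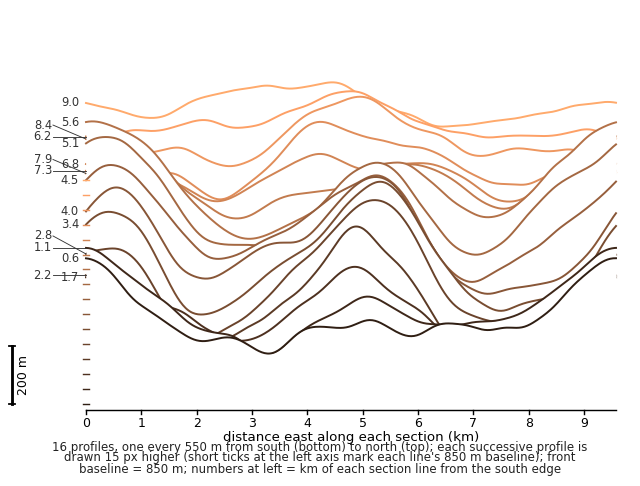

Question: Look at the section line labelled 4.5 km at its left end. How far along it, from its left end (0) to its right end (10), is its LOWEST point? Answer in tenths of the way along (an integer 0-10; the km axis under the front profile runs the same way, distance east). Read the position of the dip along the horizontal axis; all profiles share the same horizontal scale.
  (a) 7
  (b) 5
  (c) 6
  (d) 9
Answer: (a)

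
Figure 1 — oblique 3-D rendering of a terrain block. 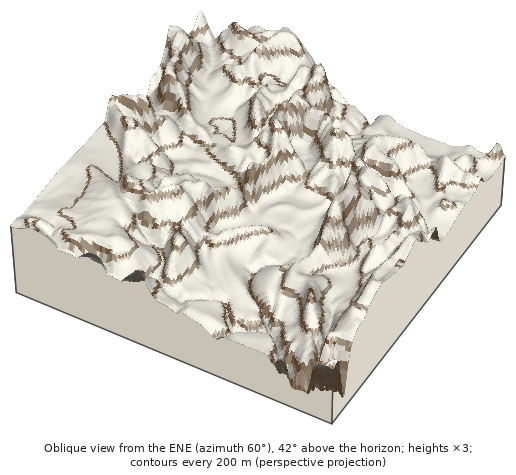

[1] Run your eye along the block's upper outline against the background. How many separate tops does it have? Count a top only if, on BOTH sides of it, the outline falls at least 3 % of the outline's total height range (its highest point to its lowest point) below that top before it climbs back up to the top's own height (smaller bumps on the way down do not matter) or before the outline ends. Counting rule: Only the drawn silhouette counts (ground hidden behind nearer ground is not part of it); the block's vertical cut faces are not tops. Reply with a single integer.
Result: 5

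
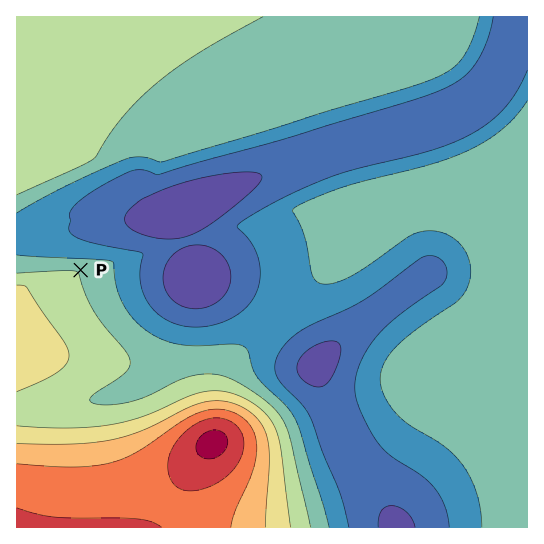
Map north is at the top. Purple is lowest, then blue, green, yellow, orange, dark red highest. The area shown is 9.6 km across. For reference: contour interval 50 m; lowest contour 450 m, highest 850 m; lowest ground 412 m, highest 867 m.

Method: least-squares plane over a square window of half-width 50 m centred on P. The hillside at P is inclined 7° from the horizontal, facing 17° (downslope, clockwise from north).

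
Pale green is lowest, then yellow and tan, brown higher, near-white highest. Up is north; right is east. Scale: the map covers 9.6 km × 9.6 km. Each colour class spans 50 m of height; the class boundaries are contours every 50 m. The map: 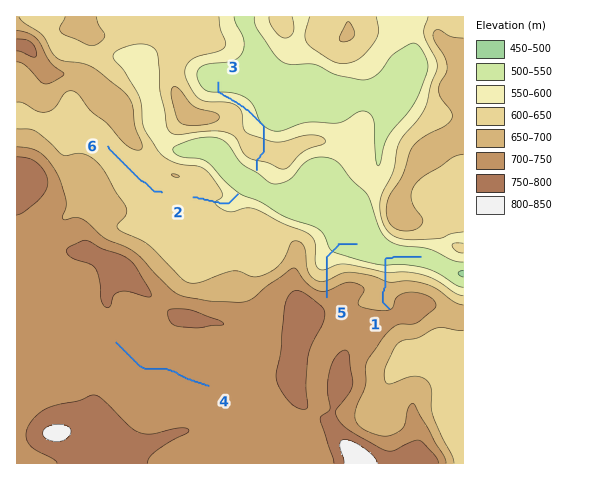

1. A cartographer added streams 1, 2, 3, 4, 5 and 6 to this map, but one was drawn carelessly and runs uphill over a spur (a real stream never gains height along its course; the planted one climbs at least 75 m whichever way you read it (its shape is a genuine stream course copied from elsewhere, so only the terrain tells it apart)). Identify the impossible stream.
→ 3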